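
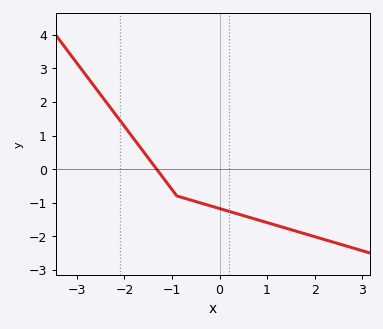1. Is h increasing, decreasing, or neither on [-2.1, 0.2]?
decreasing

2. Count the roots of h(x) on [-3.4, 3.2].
1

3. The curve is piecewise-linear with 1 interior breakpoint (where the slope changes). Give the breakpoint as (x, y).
(-0.9, -0.8)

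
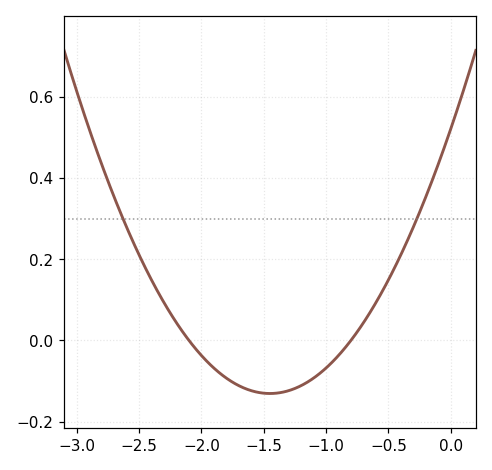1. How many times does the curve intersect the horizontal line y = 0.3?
2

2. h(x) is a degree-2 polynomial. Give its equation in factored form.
y = 0.31(x + 2.1)(x + 0.8)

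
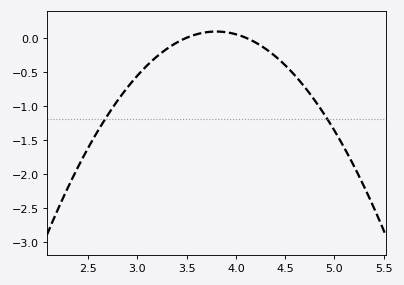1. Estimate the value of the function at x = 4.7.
-0.727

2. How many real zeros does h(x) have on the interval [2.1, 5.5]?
2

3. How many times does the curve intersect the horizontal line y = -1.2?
2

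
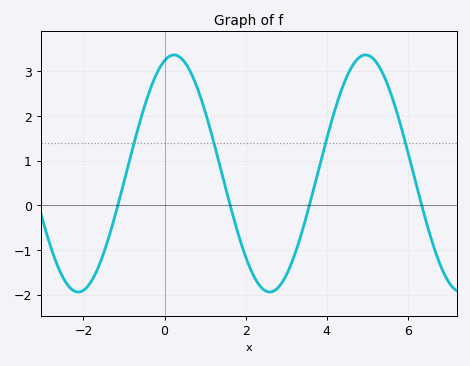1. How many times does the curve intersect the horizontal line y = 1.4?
4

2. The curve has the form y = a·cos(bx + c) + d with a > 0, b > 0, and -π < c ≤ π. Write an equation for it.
y = 2.65cos(1.33x - 0.31) + 0.71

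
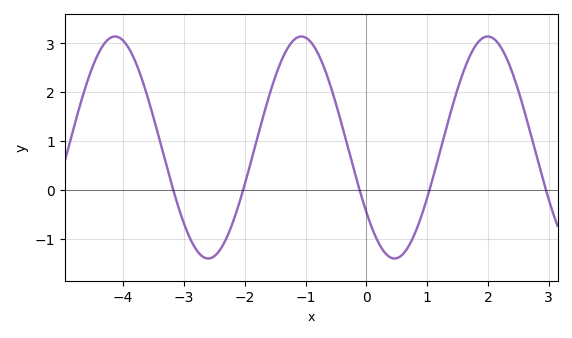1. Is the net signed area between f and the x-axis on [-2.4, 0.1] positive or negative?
positive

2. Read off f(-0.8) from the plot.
2.81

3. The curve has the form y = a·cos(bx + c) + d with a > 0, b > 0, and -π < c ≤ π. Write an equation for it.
y = 2.27cos(2.05x + 2.19) + 0.87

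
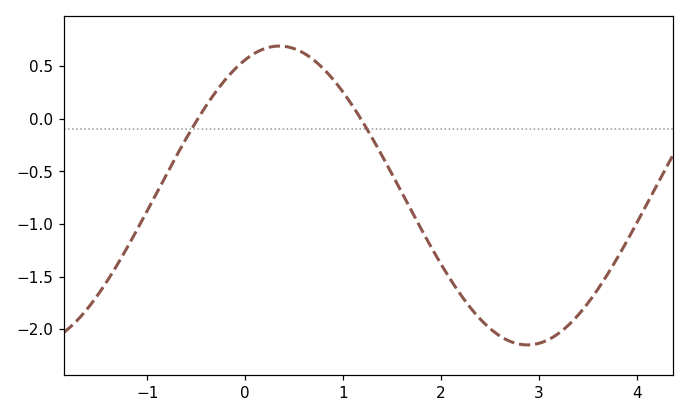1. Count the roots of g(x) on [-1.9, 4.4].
2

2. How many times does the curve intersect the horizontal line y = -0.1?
2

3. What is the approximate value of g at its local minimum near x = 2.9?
-2.15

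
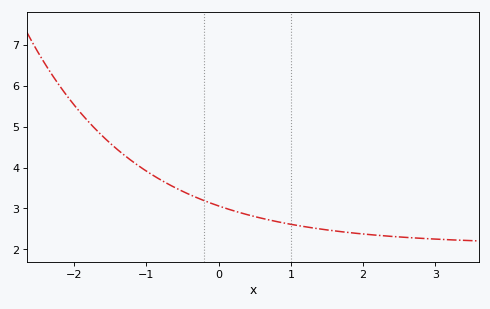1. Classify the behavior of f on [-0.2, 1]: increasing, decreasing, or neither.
decreasing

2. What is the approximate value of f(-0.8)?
3.7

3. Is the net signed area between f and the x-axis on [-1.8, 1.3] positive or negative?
positive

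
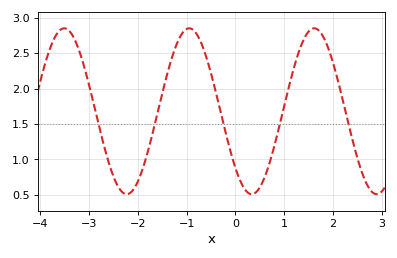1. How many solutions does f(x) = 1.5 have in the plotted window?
5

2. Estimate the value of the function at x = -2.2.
0.5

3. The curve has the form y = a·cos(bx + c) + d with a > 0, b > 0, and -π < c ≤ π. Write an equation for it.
y = 1.17cos(2.5x + 2.3) + 1.68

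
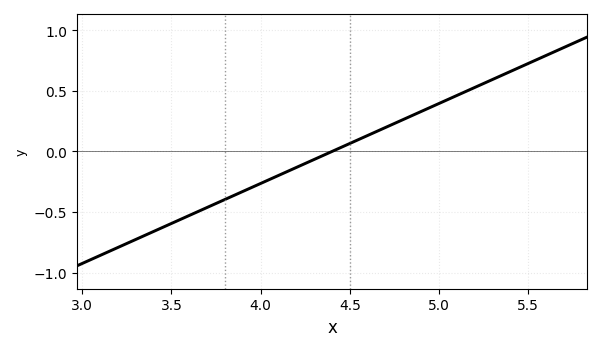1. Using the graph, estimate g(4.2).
-0.15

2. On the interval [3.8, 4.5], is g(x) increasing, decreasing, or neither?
increasing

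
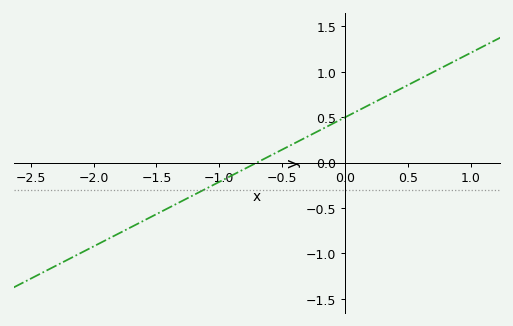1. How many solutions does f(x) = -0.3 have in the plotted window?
1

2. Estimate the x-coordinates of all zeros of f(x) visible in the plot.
-0.7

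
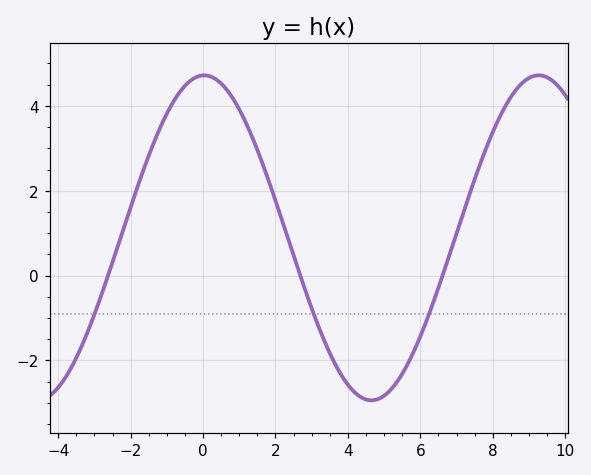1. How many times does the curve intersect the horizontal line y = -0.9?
3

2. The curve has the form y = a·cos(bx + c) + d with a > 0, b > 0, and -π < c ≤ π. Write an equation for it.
y = 3.83cos(0.68x - 0.02) + 0.89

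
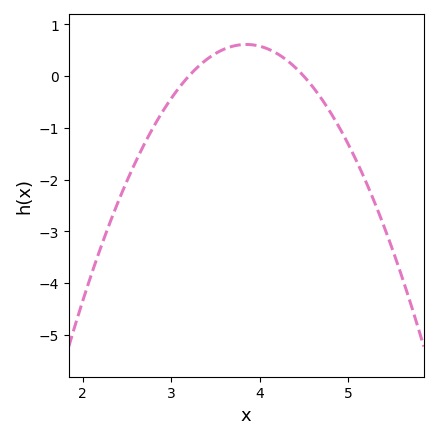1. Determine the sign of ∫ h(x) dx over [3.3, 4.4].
positive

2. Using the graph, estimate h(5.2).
-2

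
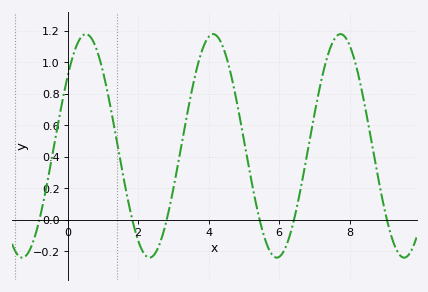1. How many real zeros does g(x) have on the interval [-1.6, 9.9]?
6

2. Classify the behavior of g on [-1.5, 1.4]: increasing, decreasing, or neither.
neither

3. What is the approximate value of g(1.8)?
0.04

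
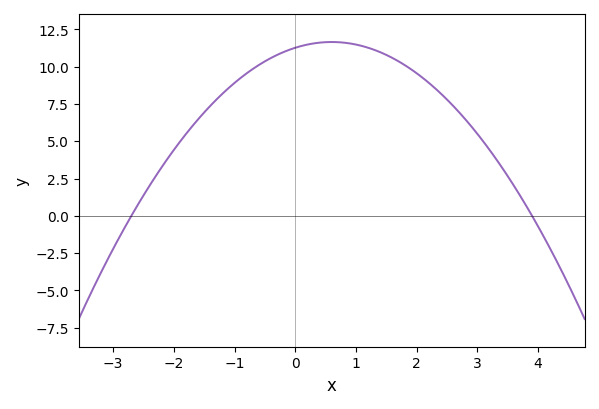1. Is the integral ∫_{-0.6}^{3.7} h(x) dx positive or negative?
positive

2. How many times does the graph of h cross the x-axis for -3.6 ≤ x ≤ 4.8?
2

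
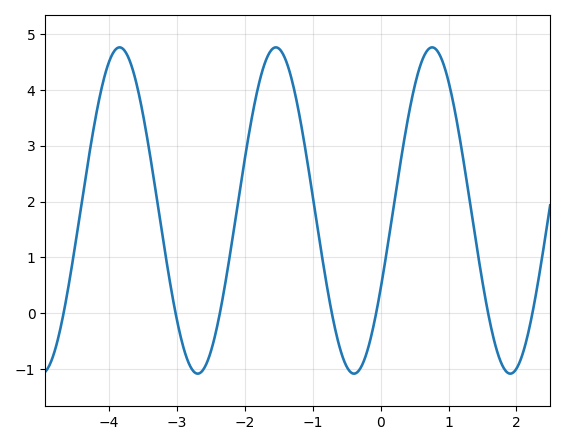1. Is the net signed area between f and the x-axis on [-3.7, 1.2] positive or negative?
positive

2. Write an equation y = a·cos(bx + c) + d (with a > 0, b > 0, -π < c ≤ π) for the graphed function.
y = 2.92cos(2.7x - 2.1) + 1.84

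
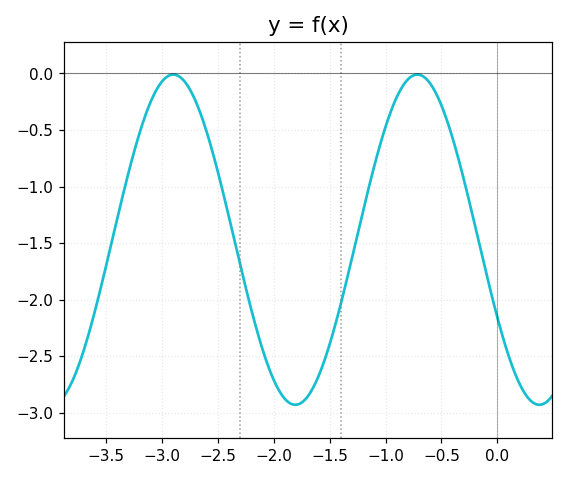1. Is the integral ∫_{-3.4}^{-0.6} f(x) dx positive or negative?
negative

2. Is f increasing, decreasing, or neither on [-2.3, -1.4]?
neither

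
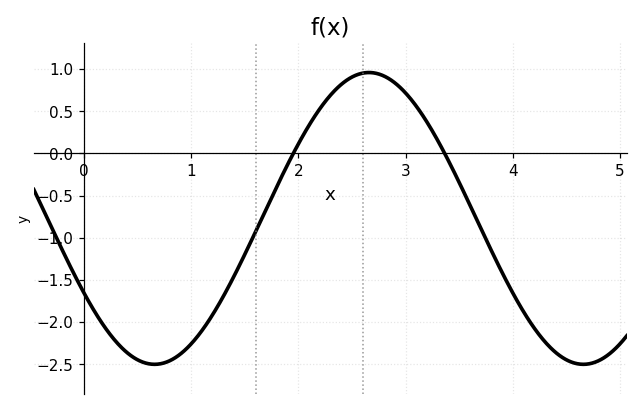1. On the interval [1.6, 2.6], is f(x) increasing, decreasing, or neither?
increasing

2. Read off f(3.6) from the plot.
-0.6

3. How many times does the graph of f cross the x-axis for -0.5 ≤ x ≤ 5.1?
2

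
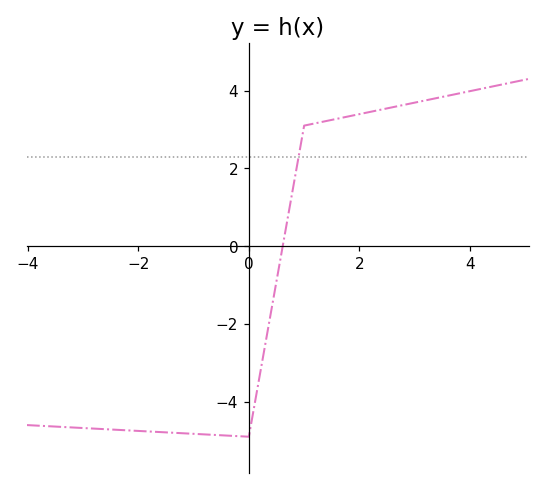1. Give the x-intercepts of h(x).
0.613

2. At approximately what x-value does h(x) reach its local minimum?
-0.004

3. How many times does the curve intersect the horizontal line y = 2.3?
1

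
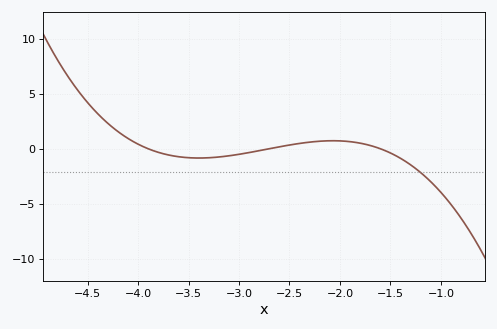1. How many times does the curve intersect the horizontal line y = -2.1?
1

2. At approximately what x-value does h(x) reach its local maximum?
-2.1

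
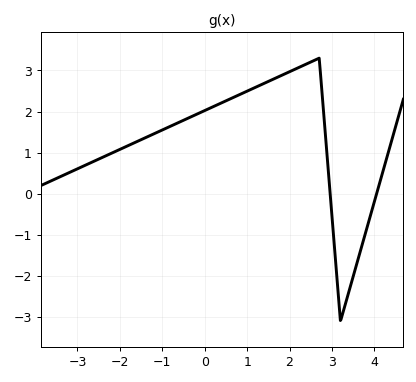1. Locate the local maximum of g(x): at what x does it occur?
2.7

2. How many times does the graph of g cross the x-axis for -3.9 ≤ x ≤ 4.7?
2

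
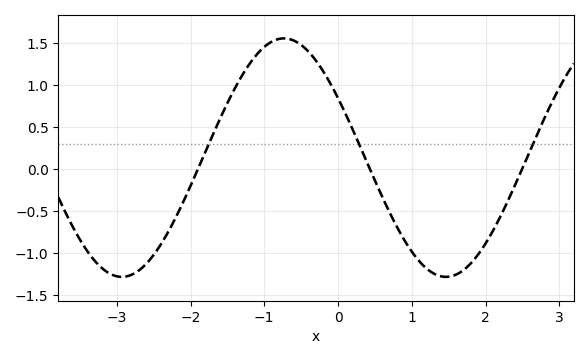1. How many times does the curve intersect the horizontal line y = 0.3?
3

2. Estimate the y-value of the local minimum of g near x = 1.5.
-1.28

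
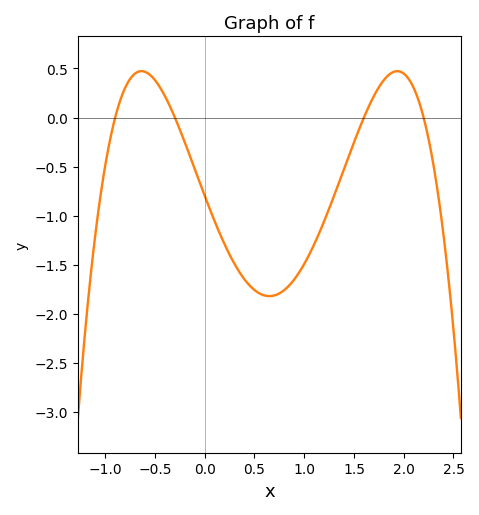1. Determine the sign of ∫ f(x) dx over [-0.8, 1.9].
negative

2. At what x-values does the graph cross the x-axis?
-0.9, -0.3, 1.6, 2.2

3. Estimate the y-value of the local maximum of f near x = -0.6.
0.45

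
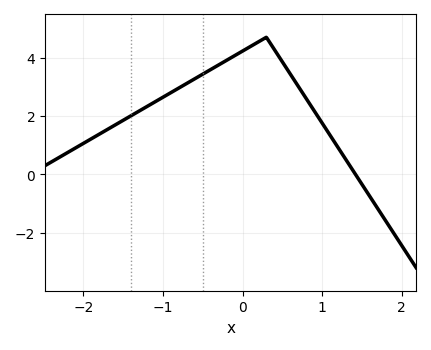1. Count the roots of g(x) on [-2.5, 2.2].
1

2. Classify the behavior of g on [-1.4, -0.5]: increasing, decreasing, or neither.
increasing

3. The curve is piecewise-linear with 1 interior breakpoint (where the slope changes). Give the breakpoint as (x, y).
(0.3, 4.7)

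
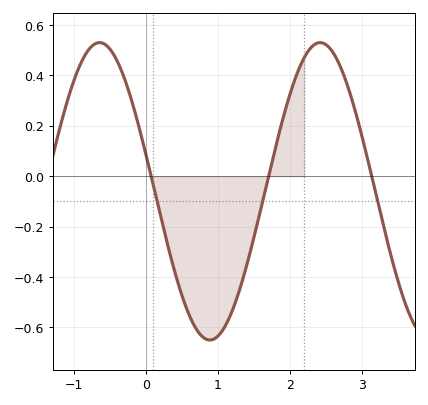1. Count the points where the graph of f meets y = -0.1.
3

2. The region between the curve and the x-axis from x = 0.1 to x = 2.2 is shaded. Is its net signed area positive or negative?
negative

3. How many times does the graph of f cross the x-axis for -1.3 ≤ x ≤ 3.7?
3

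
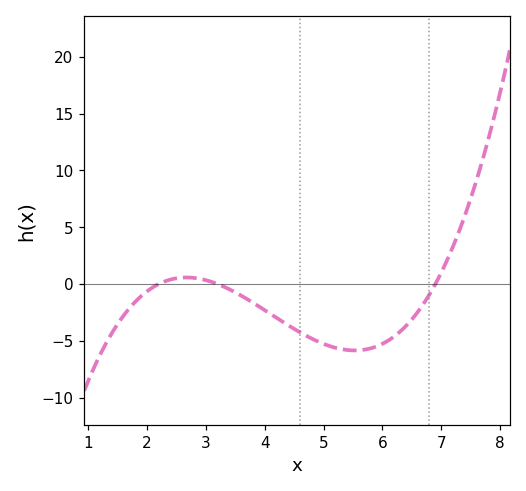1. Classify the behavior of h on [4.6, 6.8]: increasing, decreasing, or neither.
neither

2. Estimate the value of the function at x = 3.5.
-0.729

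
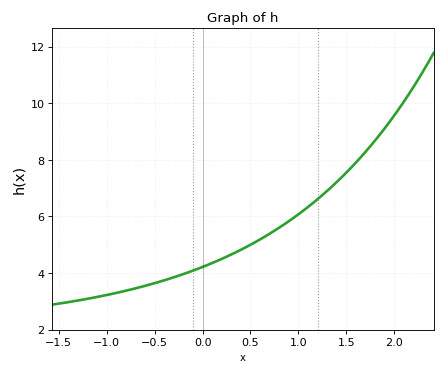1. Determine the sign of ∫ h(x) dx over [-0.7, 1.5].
positive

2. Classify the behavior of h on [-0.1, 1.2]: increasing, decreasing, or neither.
increasing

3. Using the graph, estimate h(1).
6.07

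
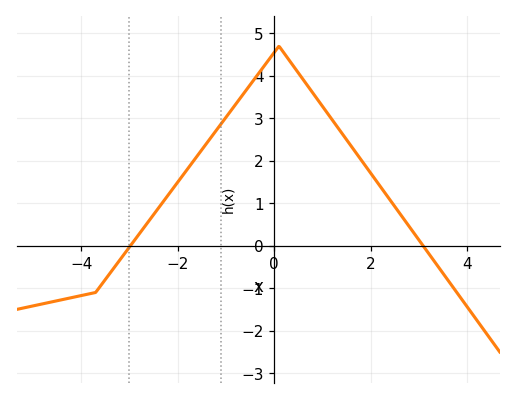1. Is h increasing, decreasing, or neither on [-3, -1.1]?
increasing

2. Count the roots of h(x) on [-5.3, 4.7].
2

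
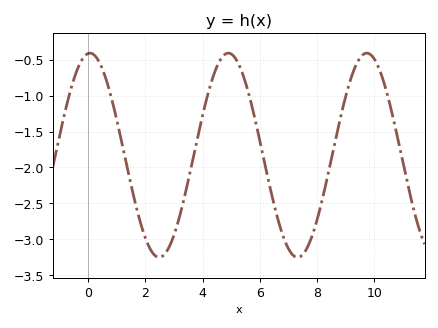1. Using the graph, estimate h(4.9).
-0.4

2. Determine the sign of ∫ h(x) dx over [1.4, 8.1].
negative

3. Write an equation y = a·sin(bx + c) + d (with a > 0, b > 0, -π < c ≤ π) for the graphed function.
y = 1.42sin(1.3x + 1.5) - 1.83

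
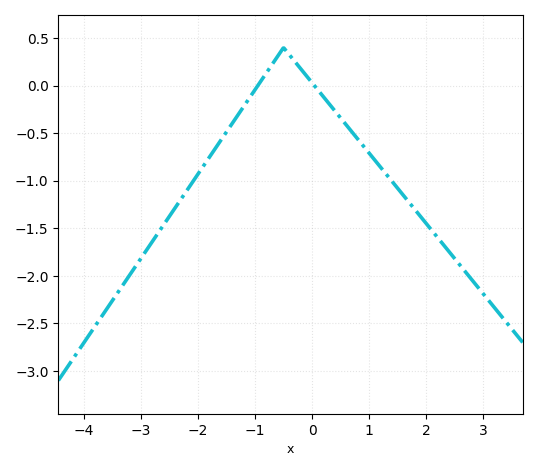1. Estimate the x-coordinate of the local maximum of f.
-0.5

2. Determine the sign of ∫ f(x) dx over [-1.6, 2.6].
negative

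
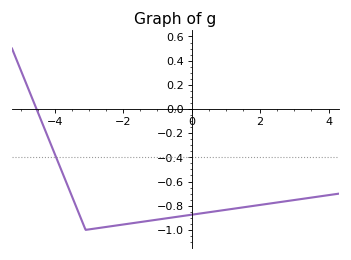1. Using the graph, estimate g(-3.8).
-0.52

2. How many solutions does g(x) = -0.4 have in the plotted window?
1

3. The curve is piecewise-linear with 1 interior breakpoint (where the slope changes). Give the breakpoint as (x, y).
(-3.1, -1)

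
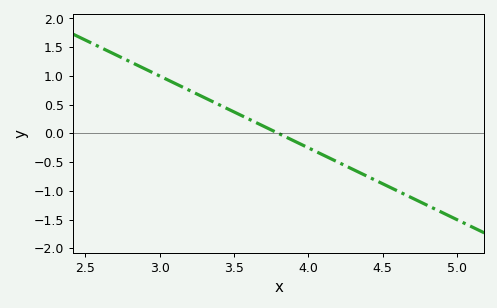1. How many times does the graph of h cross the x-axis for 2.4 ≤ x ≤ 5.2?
1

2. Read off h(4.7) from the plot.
-1.1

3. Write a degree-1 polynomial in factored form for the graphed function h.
y = -1.25(x - 3.8)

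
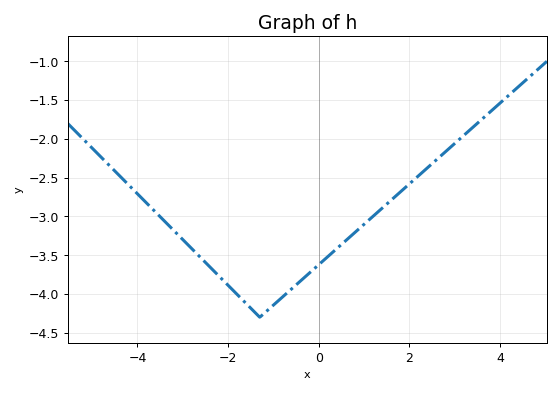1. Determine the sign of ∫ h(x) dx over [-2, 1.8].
negative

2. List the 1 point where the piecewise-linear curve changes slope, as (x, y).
(-1.3, -4.3)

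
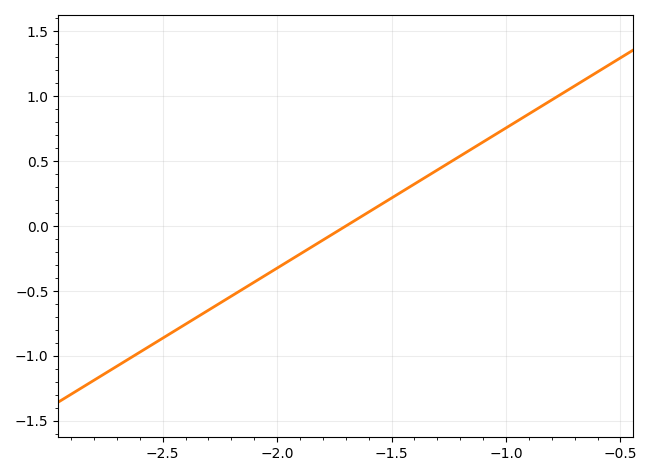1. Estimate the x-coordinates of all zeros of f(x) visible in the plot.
-1.7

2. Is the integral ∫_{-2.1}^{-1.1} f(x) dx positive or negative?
positive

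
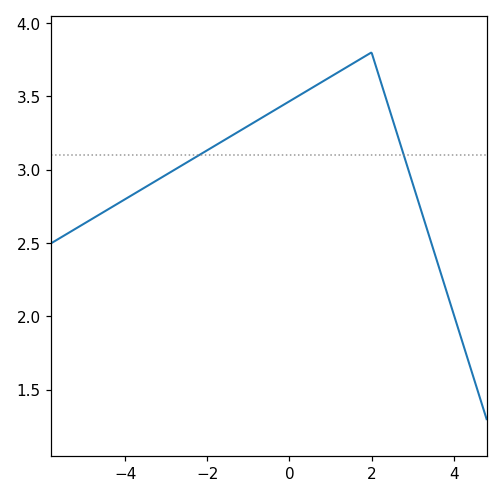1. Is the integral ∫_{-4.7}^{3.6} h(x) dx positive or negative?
positive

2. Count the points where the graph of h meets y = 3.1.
2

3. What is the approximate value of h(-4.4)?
2.75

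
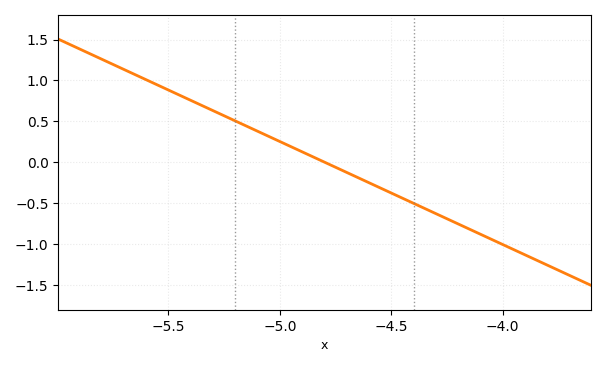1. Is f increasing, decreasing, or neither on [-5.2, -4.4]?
decreasing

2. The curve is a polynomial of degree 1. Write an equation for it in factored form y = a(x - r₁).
y = -1.26(x + 4.8)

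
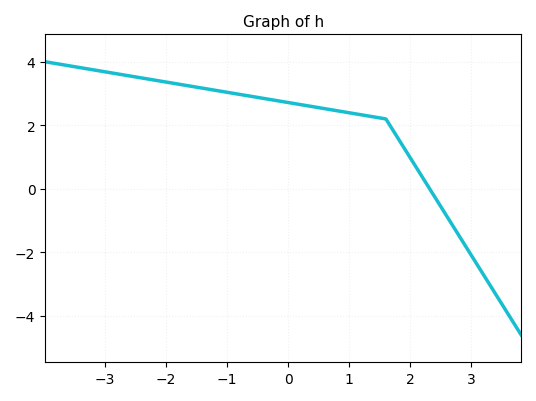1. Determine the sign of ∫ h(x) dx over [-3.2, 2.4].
positive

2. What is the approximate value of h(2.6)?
-0.869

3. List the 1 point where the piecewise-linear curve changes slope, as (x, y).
(1.6, 2.2)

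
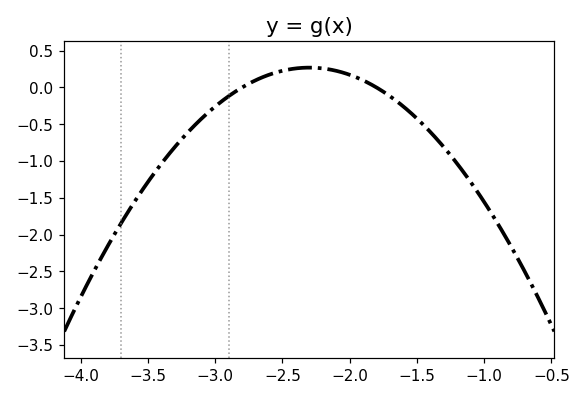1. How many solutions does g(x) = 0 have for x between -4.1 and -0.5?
2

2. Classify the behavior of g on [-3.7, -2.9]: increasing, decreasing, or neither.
increasing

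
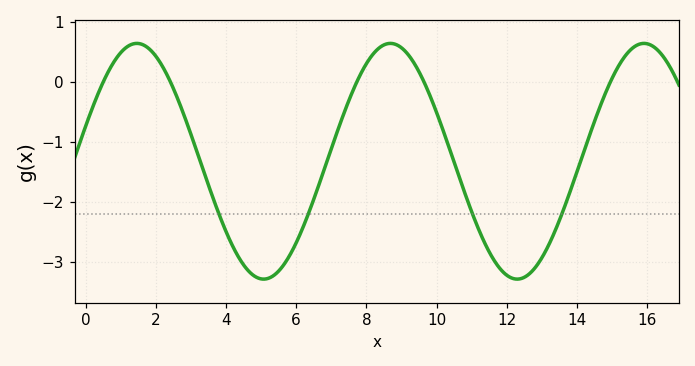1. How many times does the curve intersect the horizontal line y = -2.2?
4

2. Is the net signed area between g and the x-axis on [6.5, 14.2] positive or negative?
negative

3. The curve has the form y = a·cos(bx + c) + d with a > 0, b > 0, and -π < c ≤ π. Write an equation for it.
y = 1.97cos(0.87x - 1.3) - 1.32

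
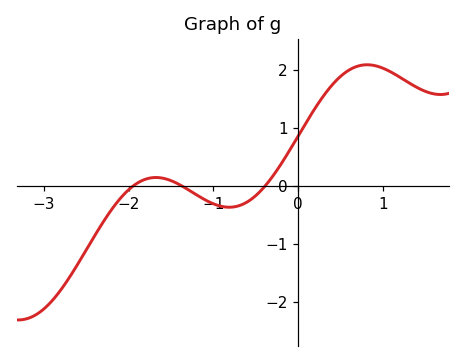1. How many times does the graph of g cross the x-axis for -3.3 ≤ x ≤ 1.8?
3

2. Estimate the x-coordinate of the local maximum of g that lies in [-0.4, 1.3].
0.8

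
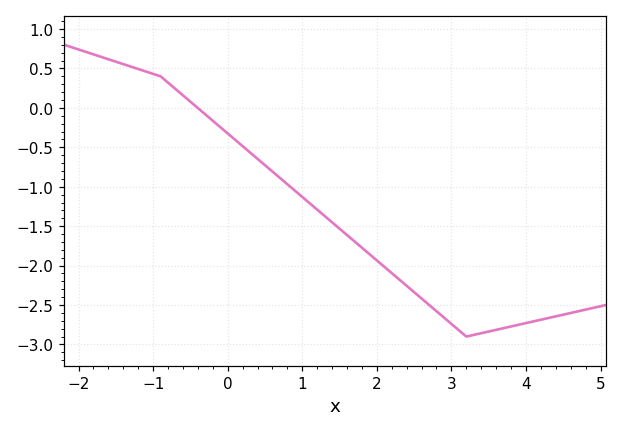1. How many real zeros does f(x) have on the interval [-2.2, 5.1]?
1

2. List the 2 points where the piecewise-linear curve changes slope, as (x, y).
(-0.9, 0.4); (3.2, -2.9)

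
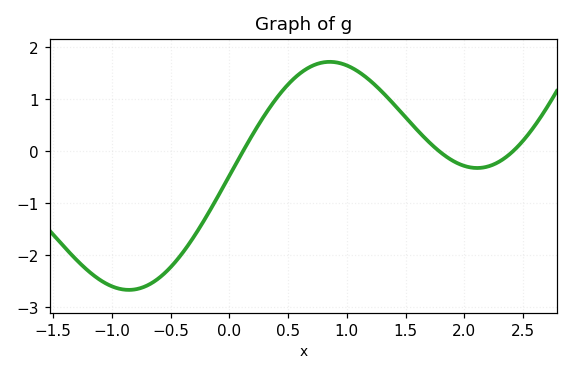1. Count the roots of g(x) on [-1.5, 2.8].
3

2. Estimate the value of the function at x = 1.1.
1.52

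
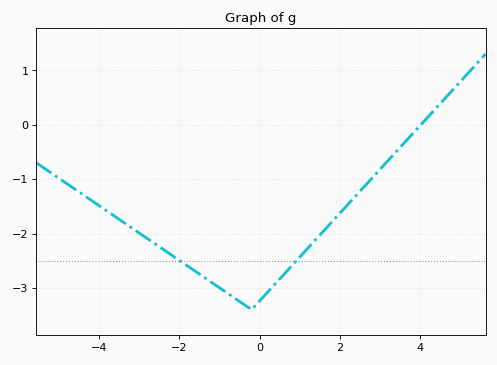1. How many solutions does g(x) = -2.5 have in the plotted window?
2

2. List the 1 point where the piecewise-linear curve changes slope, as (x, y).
(-0.2, -3.4)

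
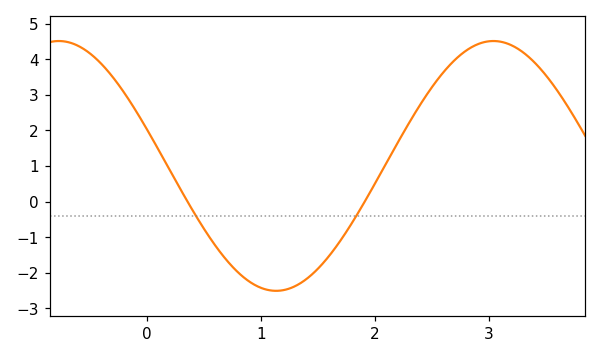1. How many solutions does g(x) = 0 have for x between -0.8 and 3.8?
2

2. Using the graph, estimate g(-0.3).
3.5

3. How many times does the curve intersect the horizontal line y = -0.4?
2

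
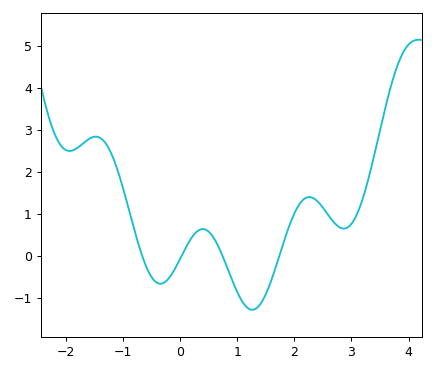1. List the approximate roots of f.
-0.663, 0.03, 0.742, 1.74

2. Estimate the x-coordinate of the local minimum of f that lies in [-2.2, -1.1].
-1.93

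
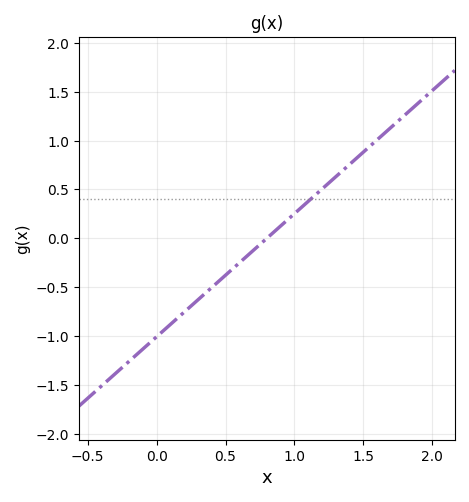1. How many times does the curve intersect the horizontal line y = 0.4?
1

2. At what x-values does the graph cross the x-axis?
0.8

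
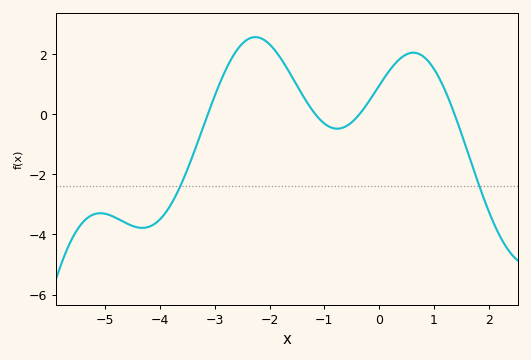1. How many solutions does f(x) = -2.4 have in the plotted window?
2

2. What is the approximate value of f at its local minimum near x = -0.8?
-0.485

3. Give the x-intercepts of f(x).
-3.12, -1.17, -0.357, 1.38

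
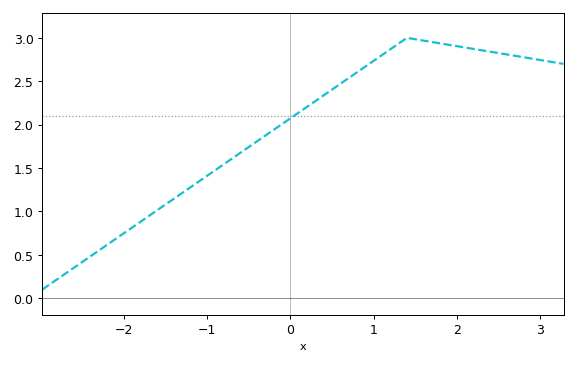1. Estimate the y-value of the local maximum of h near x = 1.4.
3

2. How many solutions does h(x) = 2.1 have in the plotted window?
1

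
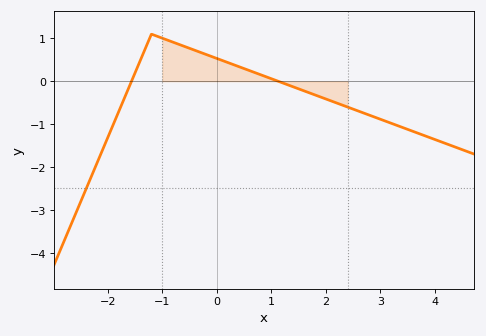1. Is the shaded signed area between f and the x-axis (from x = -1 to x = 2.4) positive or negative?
positive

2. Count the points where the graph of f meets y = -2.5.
1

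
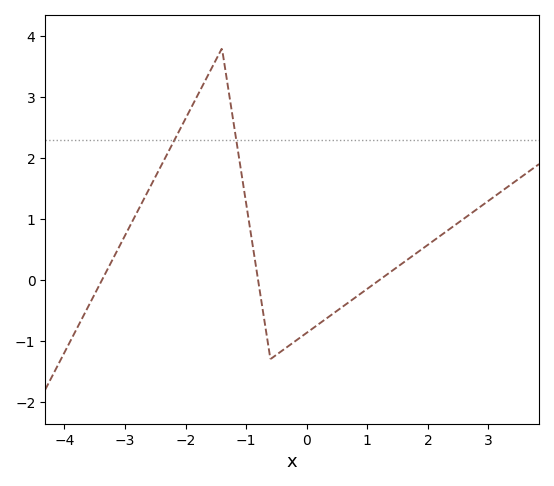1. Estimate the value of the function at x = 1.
-0.1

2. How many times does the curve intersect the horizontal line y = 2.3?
2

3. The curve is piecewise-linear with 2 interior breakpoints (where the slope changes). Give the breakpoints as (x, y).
(-1.4, 3.8); (-0.6, -1.3)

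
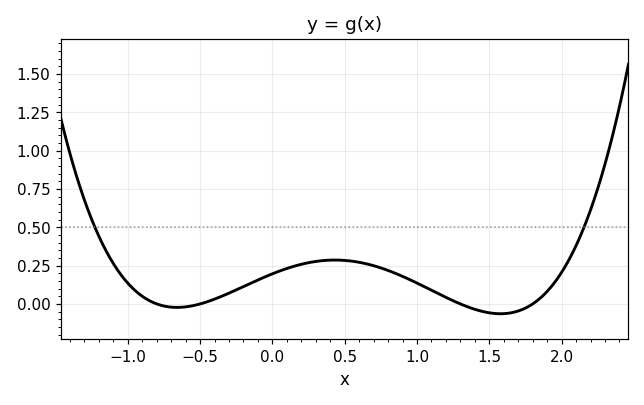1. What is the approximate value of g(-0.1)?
0.16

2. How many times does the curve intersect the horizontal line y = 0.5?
2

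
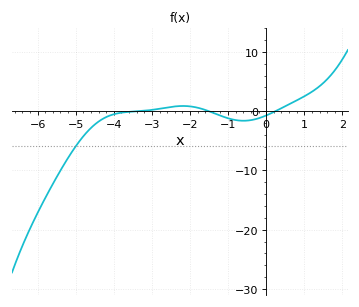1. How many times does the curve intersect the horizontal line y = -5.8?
1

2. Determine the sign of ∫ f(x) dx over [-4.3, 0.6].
negative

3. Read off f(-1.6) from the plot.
0.215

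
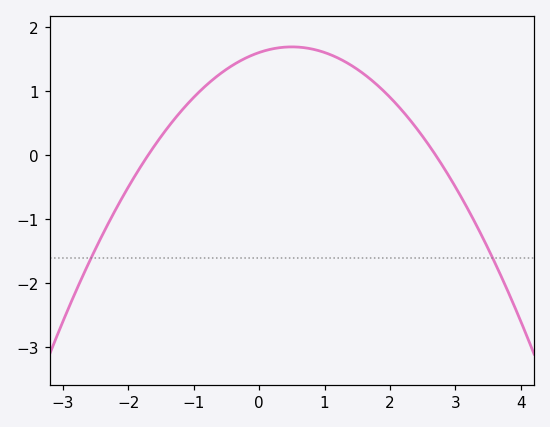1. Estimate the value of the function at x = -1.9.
-0.3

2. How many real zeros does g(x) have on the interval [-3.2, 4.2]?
2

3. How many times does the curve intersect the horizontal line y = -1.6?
2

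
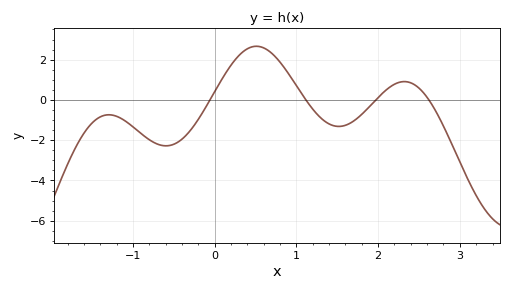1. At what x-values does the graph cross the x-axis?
-0.1, 1.1, 2, 2.6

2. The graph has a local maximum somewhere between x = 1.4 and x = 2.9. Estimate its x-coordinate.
2.3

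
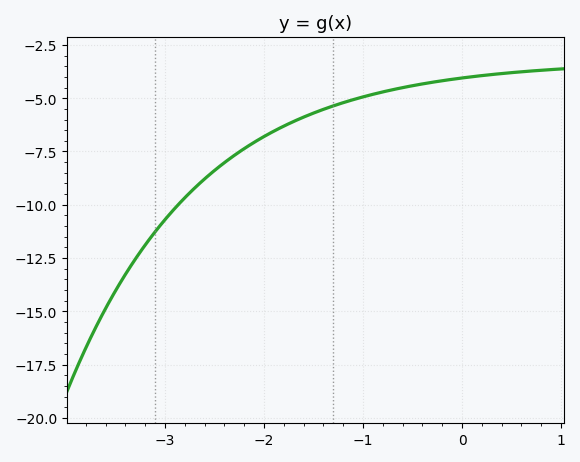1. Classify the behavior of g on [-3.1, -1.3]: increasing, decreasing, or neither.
increasing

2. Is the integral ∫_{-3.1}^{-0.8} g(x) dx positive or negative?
negative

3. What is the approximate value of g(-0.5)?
-4.4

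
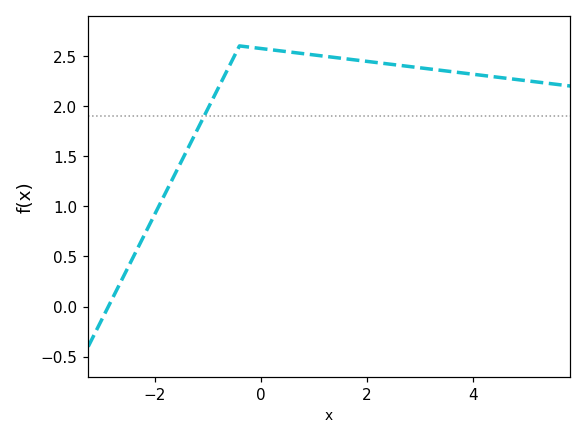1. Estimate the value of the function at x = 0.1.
2.57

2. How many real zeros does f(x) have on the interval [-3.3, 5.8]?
1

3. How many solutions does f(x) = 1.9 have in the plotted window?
1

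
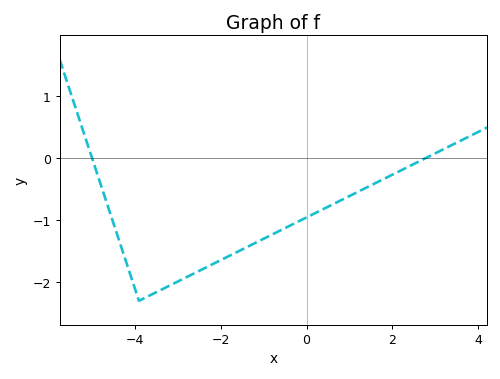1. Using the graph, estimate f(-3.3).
-2.1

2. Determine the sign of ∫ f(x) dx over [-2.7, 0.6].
negative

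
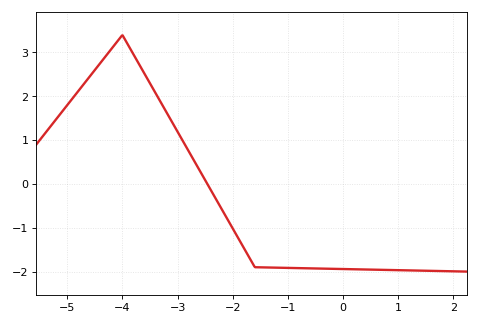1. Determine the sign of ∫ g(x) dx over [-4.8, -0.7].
positive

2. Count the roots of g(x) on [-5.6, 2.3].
1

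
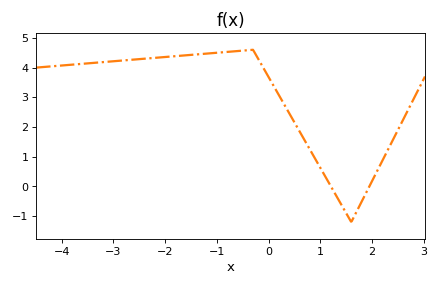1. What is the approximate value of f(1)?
0.632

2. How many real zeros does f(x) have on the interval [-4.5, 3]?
2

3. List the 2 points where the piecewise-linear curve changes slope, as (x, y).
(-0.3, 4.6); (1.6, -1.2)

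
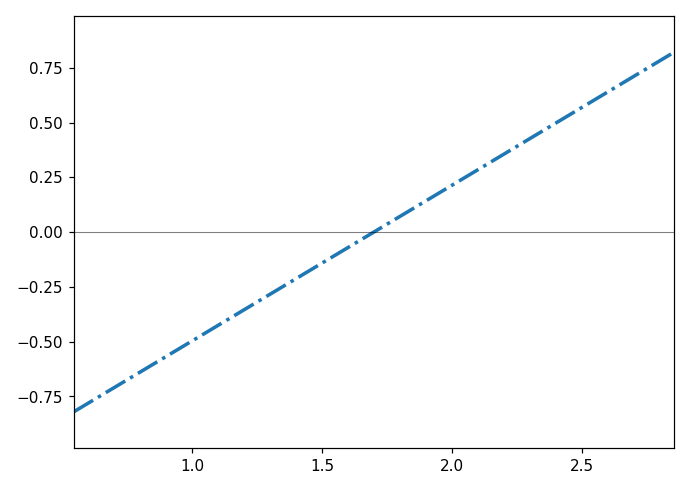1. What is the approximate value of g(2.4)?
0.497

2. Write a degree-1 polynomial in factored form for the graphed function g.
y = 0.71(x - 1.7)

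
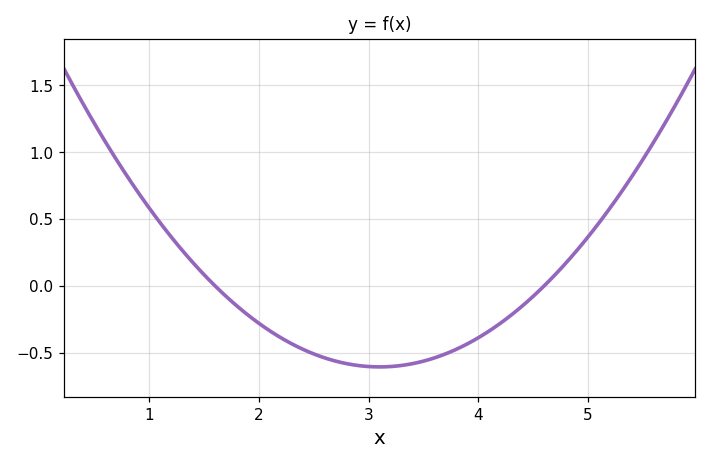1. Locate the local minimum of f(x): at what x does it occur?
3.1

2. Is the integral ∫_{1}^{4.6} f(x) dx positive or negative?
negative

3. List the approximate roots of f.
1.6, 4.6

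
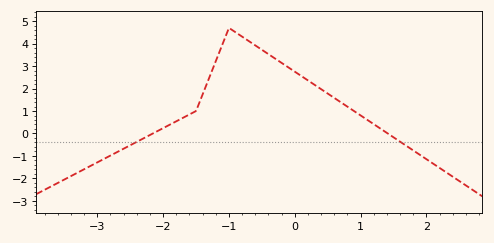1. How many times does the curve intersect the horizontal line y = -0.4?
2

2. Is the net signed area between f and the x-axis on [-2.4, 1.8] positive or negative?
positive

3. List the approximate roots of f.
-2.16, 1.41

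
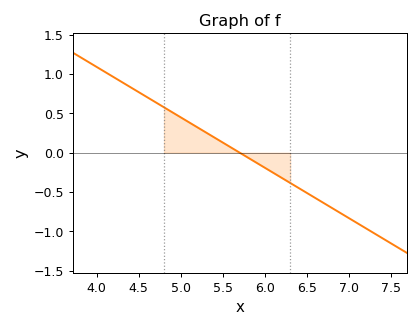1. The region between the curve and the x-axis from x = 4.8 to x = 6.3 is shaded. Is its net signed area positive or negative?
positive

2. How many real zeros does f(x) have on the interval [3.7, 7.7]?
1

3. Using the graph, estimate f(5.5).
0.128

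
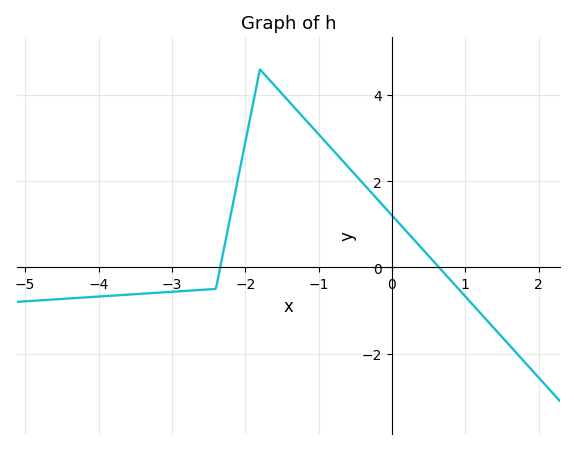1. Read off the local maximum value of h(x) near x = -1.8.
4.6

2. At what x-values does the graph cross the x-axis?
-2.34, 0.642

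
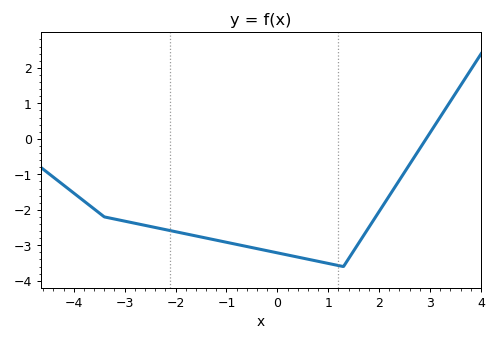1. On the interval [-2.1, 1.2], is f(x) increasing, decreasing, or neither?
decreasing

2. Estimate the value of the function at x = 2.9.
-0.1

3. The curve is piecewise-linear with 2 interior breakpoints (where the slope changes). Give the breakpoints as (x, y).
(-3.4, -2.2); (1.3, -3.6)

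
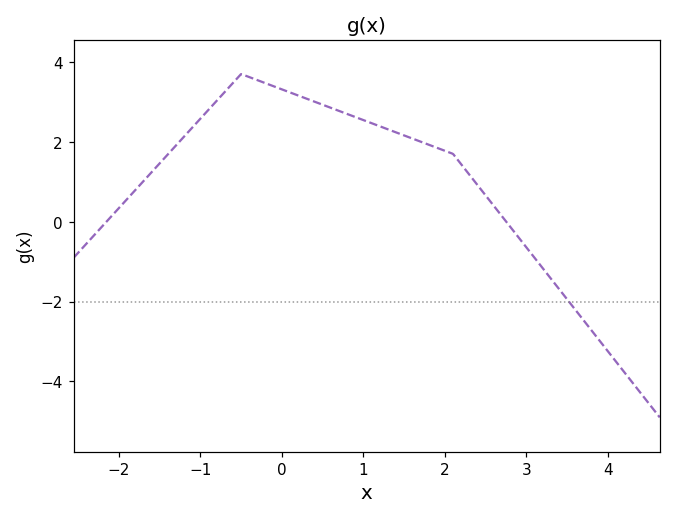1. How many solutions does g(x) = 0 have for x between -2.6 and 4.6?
2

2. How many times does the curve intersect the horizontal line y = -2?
1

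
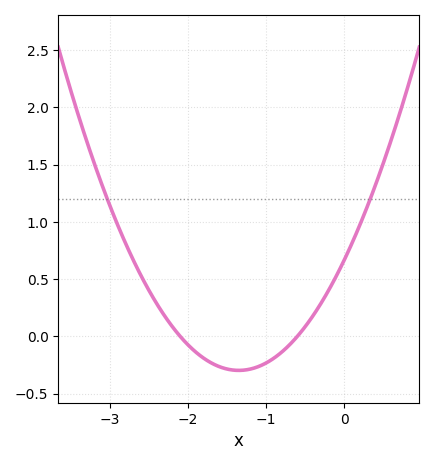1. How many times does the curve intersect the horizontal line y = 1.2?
2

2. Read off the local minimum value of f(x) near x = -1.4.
-0.3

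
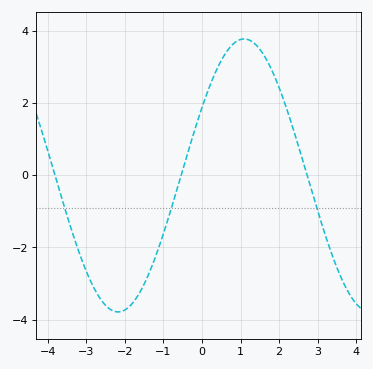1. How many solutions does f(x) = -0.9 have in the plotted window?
3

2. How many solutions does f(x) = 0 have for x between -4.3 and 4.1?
3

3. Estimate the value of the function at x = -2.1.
-3.78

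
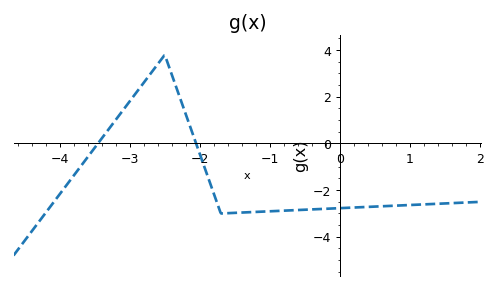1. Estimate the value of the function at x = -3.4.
0.216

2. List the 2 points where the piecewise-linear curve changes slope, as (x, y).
(-2.5, 3.8); (-1.7, -3)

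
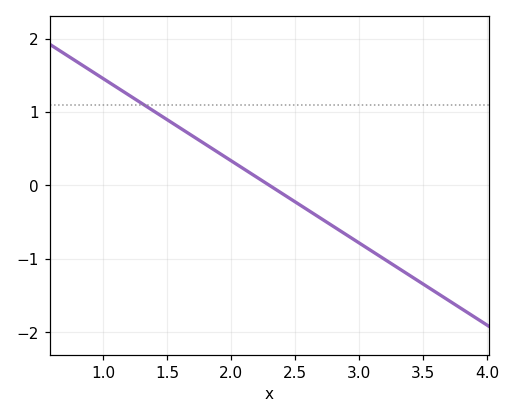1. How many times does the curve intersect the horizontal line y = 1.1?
1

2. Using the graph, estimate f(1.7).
0.672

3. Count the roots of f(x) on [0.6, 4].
1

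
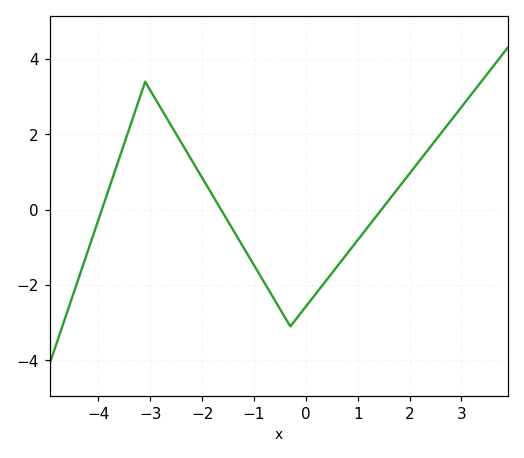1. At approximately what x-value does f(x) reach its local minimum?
-0.4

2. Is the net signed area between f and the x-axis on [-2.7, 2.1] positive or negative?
negative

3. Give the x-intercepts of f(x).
-4, -1.6, 1.4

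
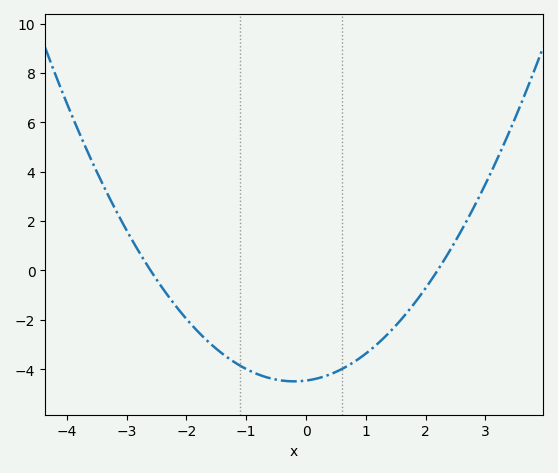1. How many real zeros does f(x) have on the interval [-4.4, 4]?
2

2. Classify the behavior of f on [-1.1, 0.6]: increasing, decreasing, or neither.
neither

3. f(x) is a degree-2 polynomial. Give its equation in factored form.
y = 0.78(x + 2.6)(x - 2.2)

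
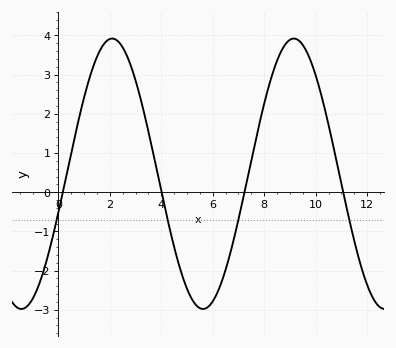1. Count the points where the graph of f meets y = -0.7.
4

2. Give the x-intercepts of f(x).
0.2, 4, 7.2, 11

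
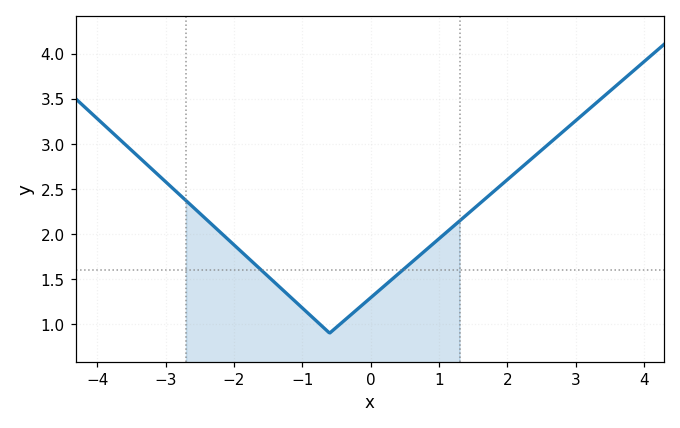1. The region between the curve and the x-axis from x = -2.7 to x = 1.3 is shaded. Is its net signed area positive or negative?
positive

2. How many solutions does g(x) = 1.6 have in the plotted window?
2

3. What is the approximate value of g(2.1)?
2.65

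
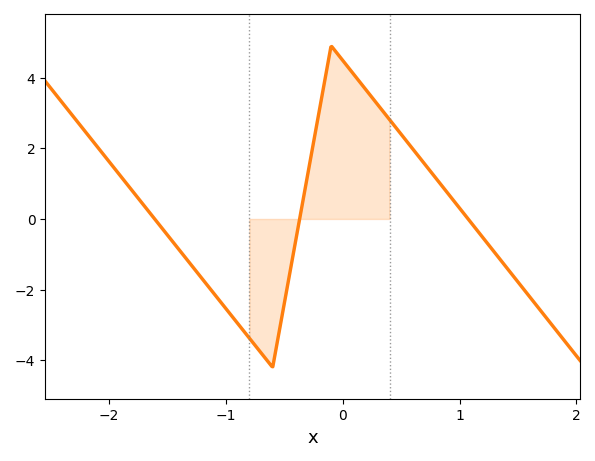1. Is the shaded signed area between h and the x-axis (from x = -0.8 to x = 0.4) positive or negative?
positive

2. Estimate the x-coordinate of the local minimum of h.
-0.6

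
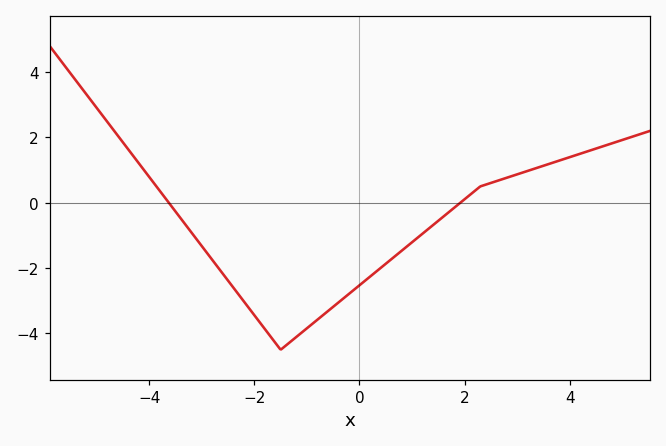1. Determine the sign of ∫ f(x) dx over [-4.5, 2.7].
negative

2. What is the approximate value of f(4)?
1.39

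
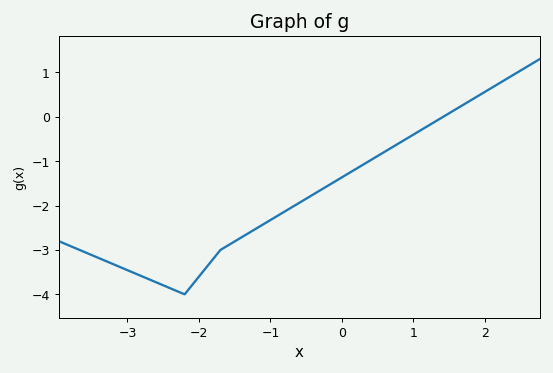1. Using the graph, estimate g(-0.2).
-1.6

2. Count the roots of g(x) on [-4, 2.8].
1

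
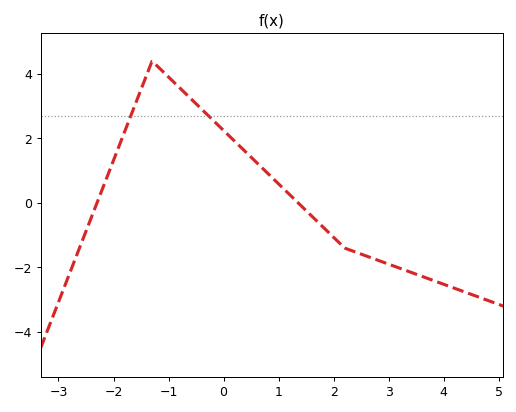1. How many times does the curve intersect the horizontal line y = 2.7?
2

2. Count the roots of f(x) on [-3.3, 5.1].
2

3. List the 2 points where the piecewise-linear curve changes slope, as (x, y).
(-1.3, 4.4); (2.2, -1.4)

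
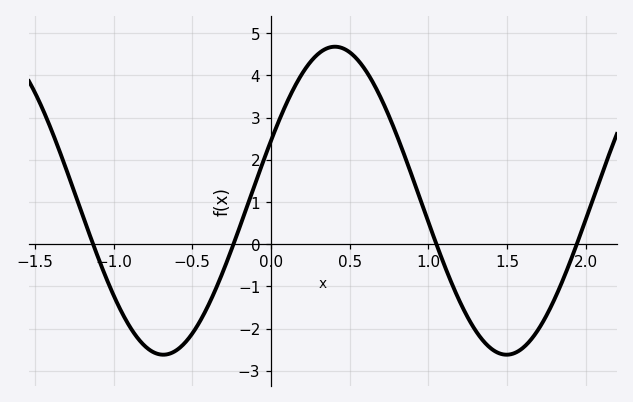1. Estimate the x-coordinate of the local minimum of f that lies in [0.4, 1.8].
1.5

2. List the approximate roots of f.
-1.15, -0.25, 1.05, 1.95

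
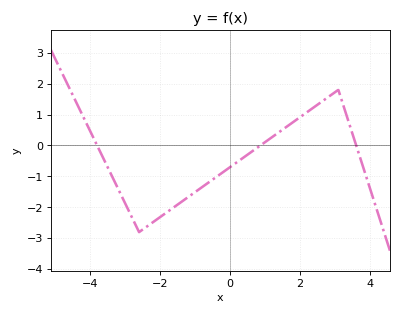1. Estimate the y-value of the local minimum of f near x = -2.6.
-2.8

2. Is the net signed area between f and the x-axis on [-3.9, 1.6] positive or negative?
negative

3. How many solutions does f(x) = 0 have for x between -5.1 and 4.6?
3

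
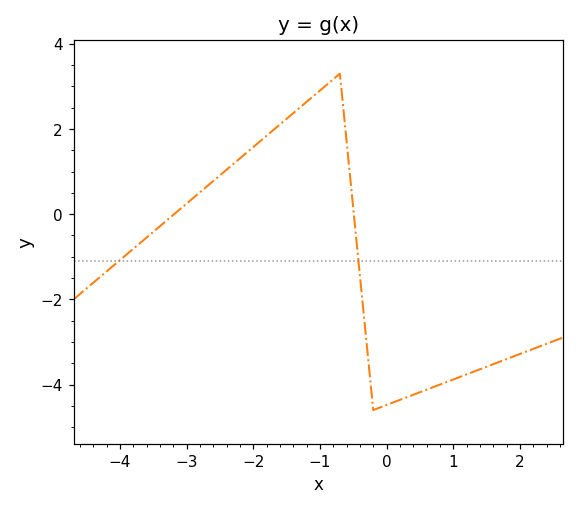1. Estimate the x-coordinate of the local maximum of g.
-0.7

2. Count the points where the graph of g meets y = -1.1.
2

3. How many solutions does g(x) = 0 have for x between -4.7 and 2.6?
2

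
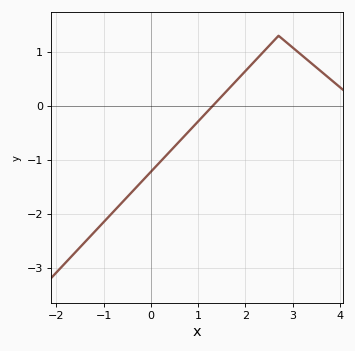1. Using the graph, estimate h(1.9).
0.6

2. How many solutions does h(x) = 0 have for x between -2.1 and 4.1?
1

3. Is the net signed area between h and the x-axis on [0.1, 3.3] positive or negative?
positive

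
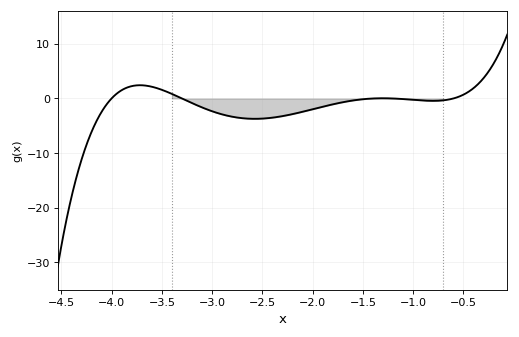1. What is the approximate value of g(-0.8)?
-0.434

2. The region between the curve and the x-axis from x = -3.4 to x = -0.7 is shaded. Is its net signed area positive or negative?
negative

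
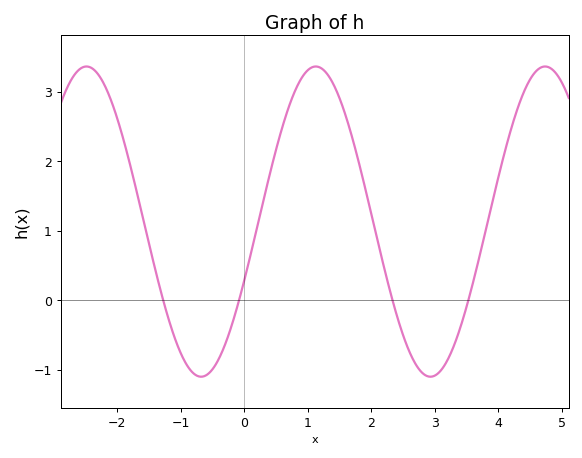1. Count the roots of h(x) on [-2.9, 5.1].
4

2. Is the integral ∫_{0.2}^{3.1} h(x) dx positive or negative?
positive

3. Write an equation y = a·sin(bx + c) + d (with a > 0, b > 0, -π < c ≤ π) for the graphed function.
y = 2.23sin(1.74x - 0.39) + 1.13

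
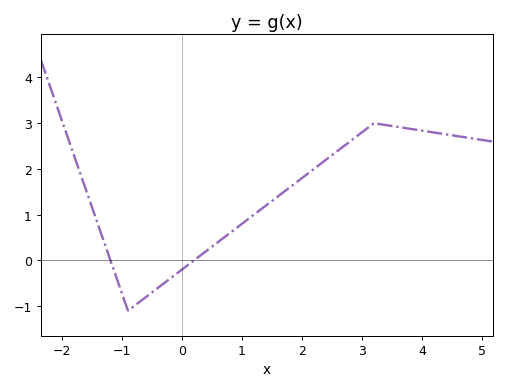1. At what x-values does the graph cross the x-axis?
-1.2, 0.2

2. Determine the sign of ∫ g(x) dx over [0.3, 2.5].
positive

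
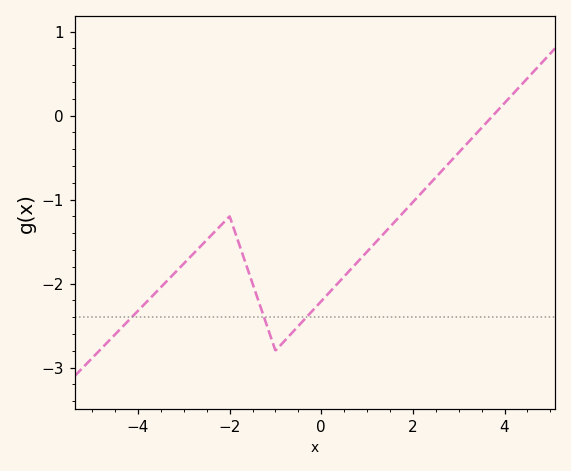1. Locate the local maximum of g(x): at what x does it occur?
-2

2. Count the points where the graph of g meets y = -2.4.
3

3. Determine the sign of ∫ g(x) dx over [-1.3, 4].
negative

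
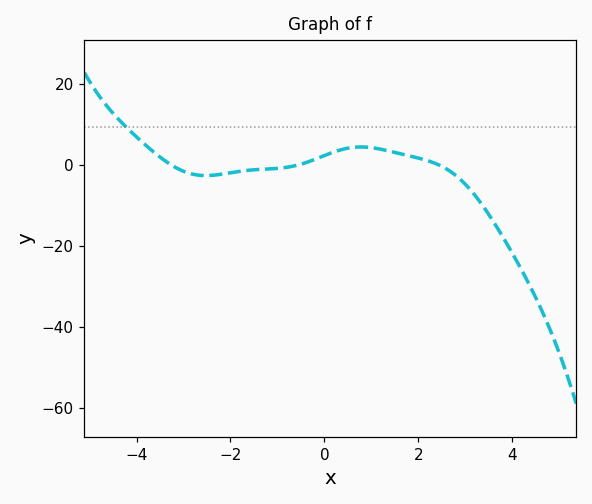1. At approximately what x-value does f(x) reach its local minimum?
-2.6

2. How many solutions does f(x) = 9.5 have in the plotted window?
1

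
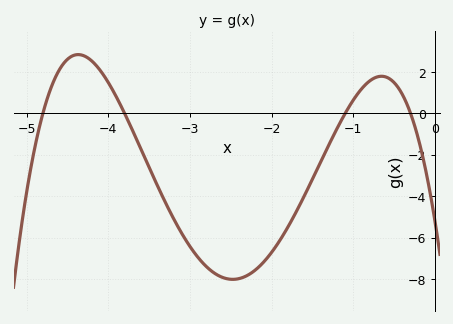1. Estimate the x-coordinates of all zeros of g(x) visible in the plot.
-4.8, -3.8, -1.1, -0.3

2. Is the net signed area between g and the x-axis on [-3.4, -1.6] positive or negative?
negative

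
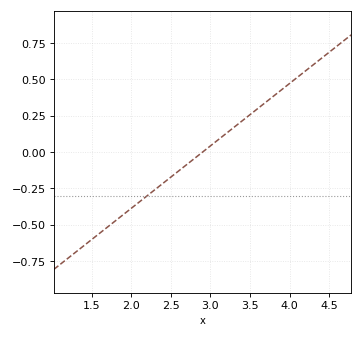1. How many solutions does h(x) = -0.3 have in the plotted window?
1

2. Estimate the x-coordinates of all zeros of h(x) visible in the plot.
2.9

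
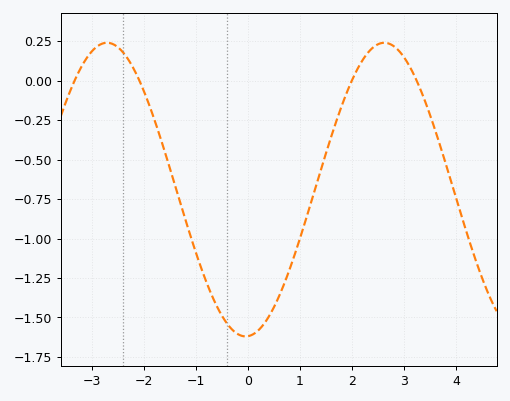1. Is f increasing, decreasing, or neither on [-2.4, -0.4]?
decreasing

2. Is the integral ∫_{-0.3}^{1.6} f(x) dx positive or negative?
negative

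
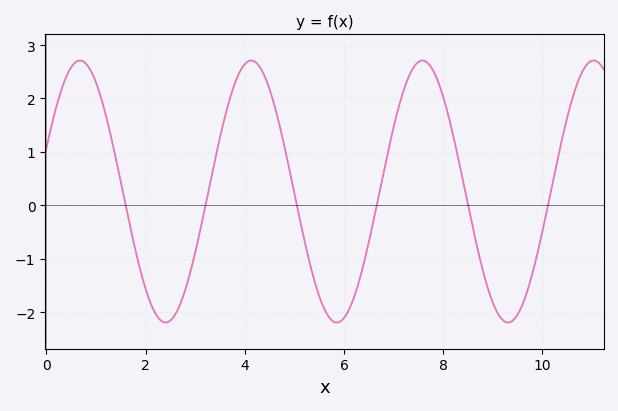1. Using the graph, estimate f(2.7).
-1.84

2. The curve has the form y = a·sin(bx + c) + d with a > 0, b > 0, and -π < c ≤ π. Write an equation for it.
y = 2.45sin(1.82x + 0.342) + 0.26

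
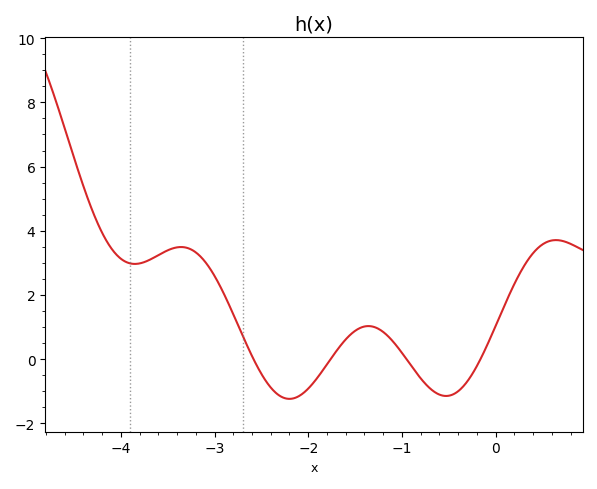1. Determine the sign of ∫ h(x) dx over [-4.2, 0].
positive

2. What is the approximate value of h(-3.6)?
3.24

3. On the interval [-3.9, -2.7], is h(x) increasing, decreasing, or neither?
neither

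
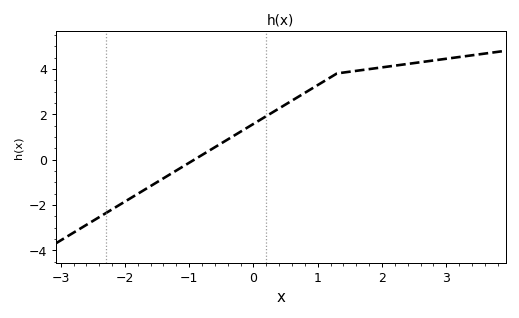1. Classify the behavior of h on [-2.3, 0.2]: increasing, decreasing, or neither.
increasing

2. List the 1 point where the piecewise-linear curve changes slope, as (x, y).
(1.3, 3.8)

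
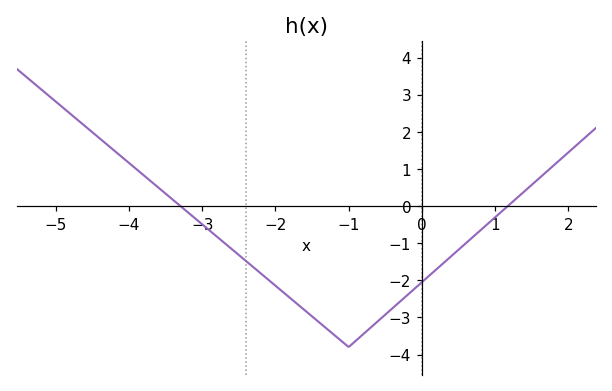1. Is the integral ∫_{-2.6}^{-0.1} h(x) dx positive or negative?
negative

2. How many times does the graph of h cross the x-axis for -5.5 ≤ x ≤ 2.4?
2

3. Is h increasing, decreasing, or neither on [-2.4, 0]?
neither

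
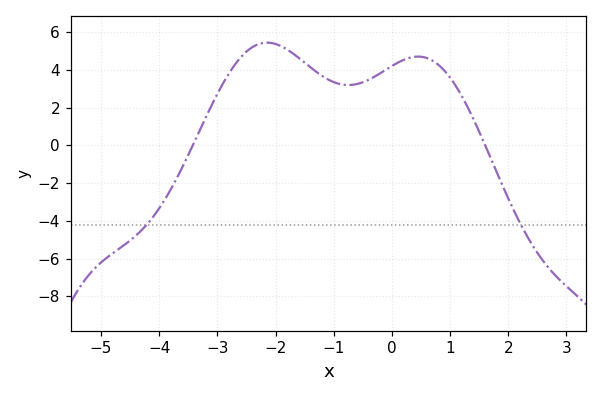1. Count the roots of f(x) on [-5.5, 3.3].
2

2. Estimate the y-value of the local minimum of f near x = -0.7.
3.2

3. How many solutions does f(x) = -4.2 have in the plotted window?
2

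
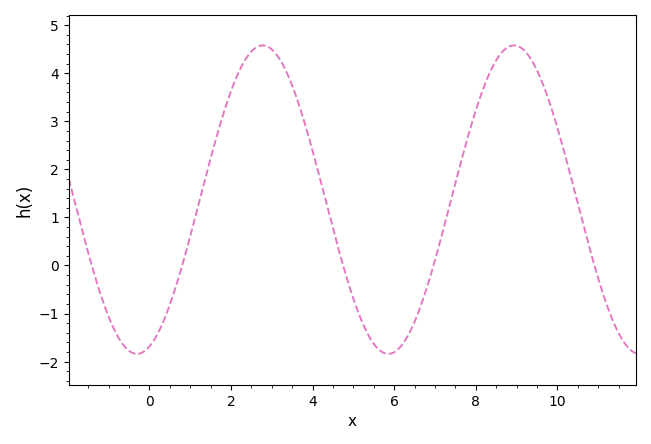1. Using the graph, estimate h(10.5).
1.29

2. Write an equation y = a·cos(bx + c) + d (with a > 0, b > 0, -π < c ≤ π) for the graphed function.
y = 3.21cos(1.02x - 2.83) + 1.37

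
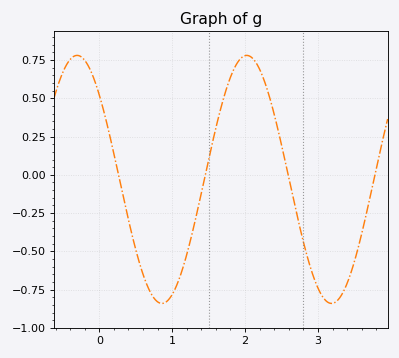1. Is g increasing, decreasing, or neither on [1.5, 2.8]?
neither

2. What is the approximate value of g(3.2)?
-0.839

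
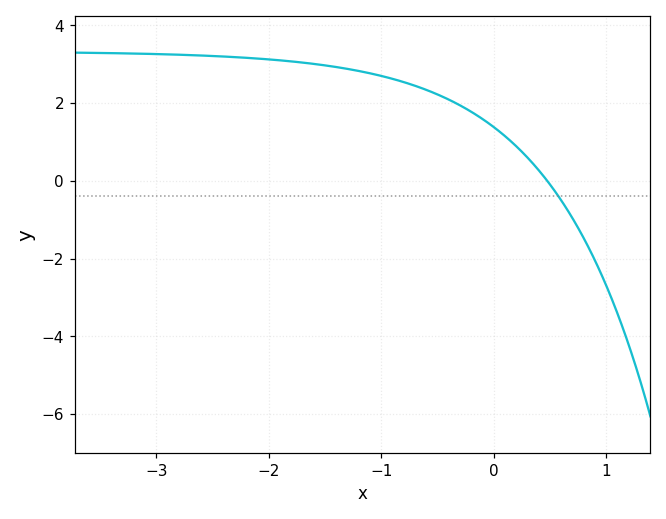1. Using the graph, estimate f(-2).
3.2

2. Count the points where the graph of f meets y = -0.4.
1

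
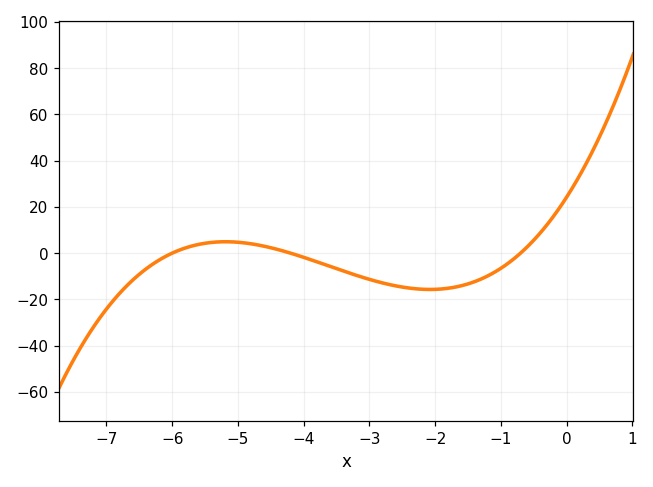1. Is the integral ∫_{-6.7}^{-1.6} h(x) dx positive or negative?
negative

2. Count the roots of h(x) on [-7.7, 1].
3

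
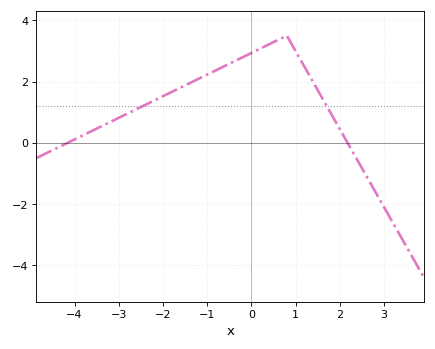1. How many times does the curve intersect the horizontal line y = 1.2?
2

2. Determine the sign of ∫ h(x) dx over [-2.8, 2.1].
positive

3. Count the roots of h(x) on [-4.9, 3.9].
2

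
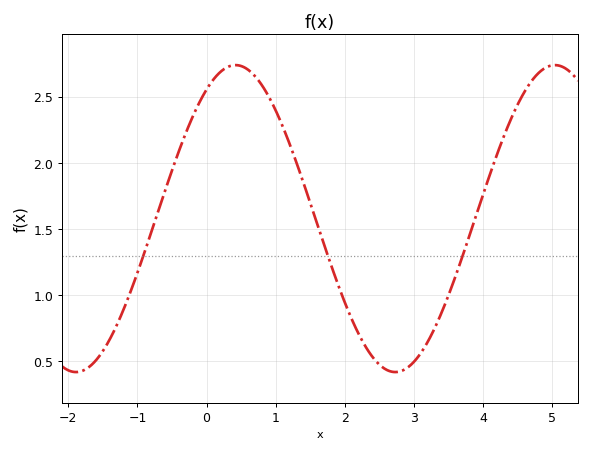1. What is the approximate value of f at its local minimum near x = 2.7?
0.4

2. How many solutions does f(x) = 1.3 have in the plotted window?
3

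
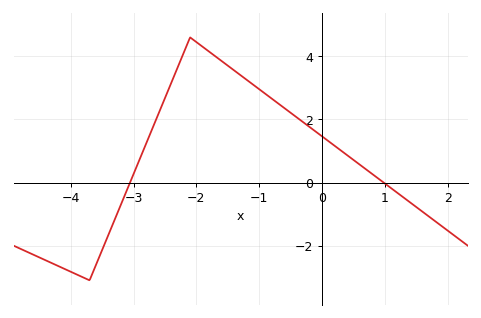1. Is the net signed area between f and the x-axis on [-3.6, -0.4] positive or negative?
positive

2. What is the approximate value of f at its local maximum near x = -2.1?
4.6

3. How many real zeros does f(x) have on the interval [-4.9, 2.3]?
2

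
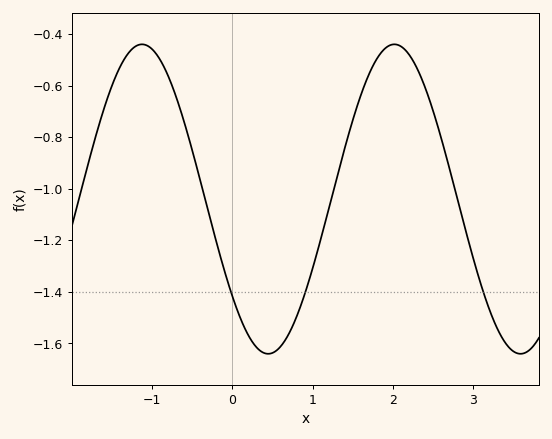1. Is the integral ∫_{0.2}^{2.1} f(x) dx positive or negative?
negative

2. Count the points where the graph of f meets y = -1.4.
3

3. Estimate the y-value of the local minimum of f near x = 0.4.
-1.64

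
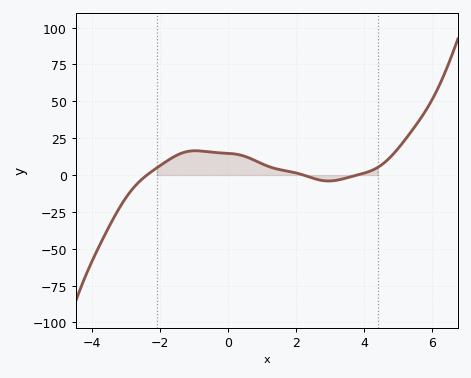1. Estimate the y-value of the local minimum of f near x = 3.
-4.04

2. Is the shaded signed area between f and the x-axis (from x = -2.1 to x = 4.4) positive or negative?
positive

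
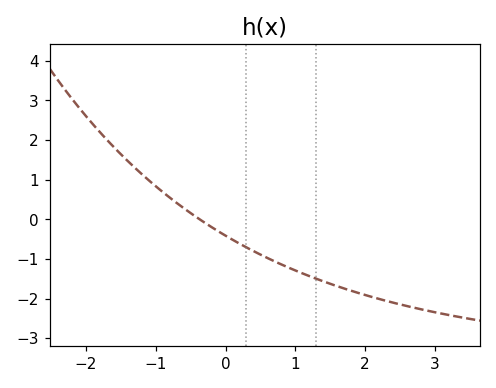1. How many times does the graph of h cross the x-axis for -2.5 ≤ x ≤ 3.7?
1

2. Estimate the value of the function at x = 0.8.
-1.14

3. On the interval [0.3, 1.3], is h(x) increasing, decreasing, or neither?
decreasing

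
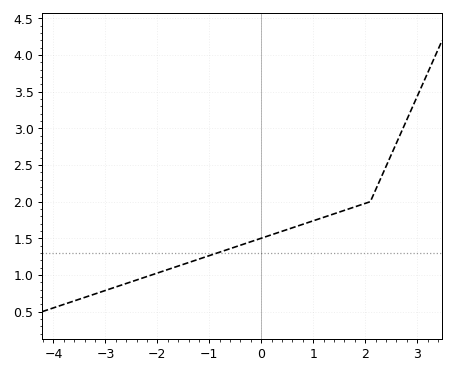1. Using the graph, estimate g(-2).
1.05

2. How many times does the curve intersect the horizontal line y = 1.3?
1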